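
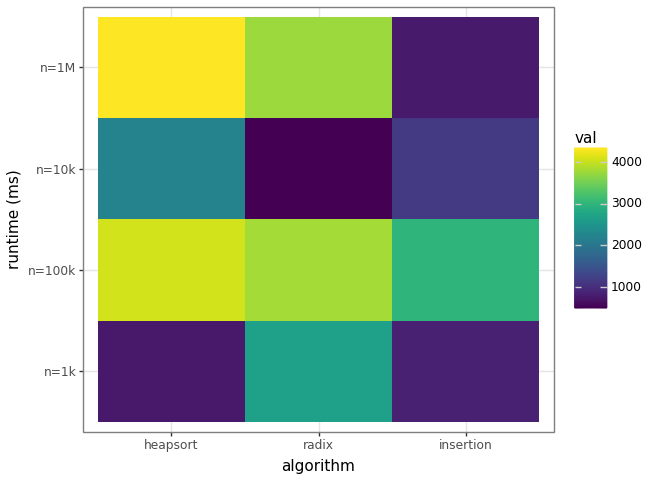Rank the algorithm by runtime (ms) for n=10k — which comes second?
insertion

Top 3 for n=10k: heapsort ≈ 2000, insertion ≈ 1000, radix ≈ 500.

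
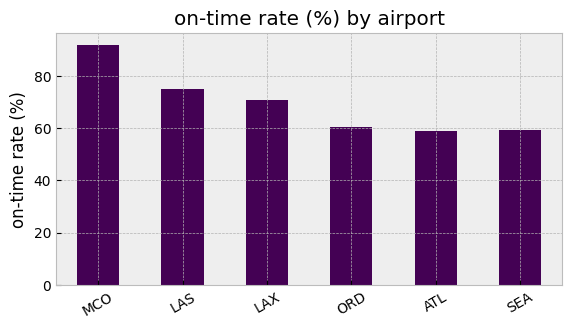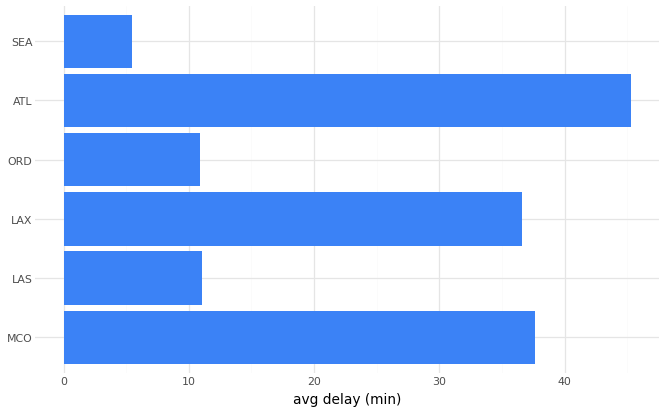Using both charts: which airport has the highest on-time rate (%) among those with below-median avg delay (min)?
LAS

Chart 2 median avg delay (min) ≈ 25; below-median airports: LAS, ORD, SEA. Among those, LAS has the highest on-time rate (%) (≈ 70).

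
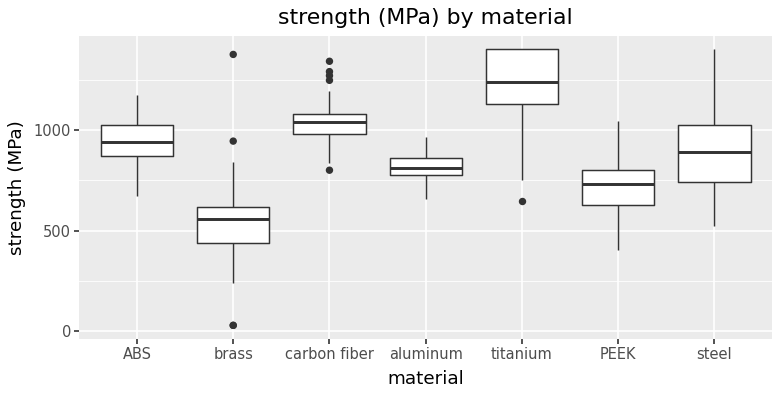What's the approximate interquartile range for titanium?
≈ 300

Q3 ≈ 1400, Q1 ≈ 1100; IQR ≈ 300.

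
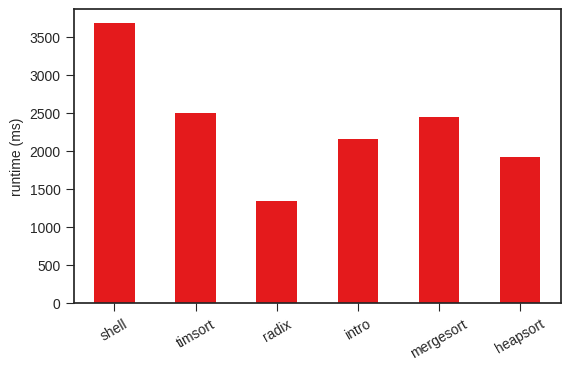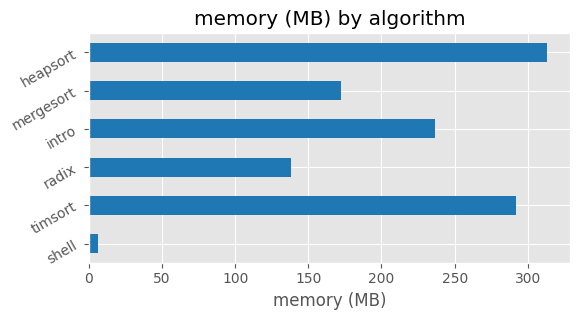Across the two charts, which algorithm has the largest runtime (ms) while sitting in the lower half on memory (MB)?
Chart 2 median memory (MB) ≈ 200; below-median algorithms: shell, radix, mergesort. Among those, shell has the highest runtime (ms) (≈ 3500).

shell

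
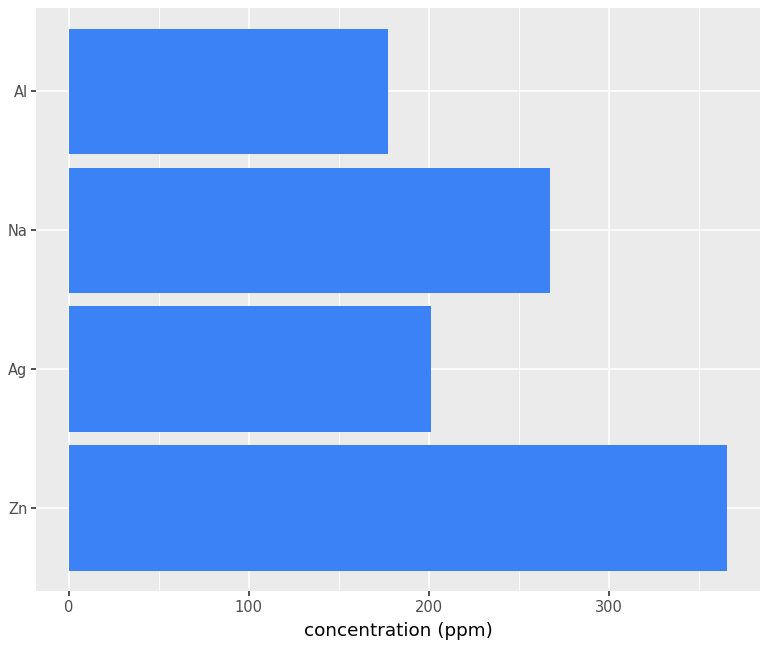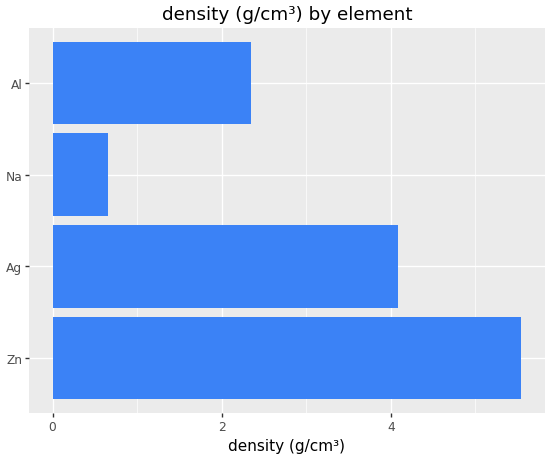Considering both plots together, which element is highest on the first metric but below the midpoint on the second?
Na

Chart 2 median density (g/cm³) ≈ 3; below-median elements: Na, Al. Among those, Na has the highest concentration (ppm) (≈ 250).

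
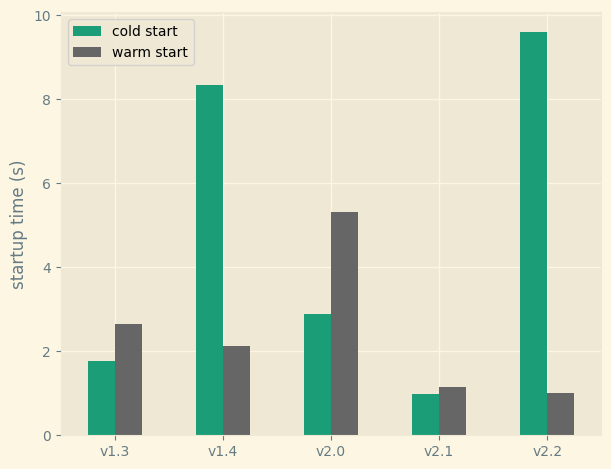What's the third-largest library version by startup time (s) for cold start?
Top 4 for cold start: v2.2 ≈ 10, v1.4 ≈ 8, v2.0 ≈ 3, v1.3 ≈ 2.

v2.0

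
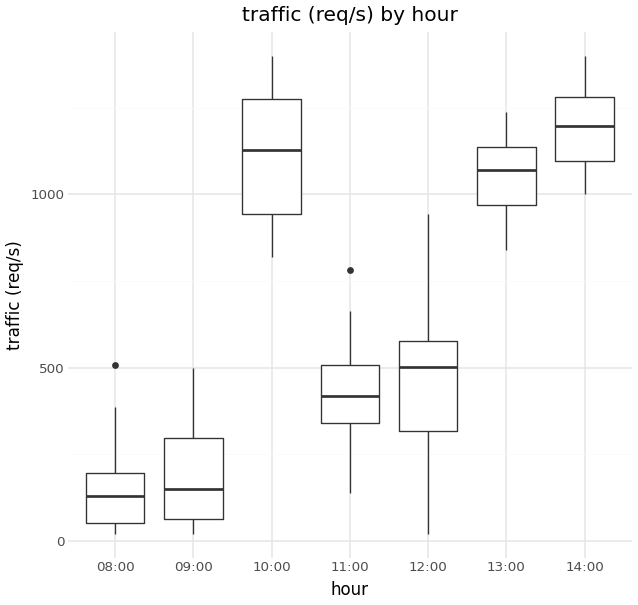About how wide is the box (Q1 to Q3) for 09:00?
Q3 ≈ 300, Q1 ≈ 100; IQR ≈ 200.

≈ 200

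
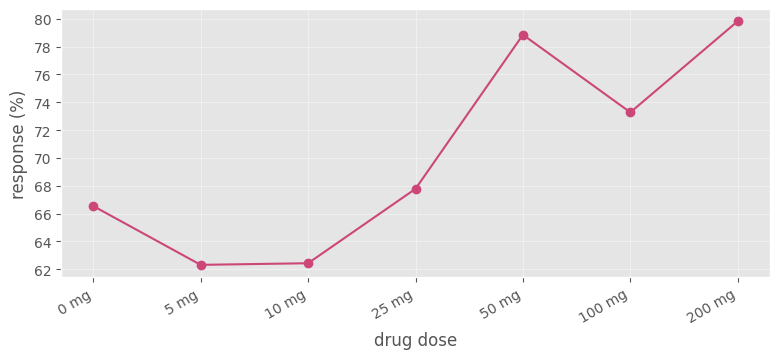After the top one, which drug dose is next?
Top 3: 200 mg ≈ 80, 50 mg ≈ 78, 100 mg ≈ 74.

50 mg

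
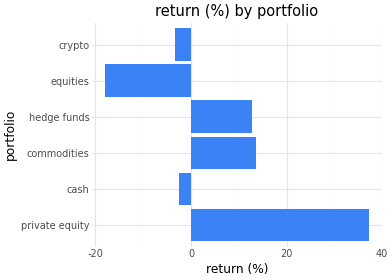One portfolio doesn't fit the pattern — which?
private equity

private equity ≈ 35; the rest sit between ≈ -20 and ≈ 15.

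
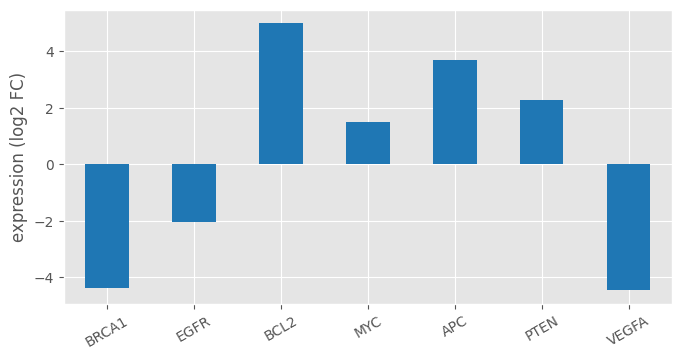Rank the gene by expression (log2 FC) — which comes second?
Top 3: BCL2 ≈ 5, APC ≈ 4, PTEN ≈ 2.

APC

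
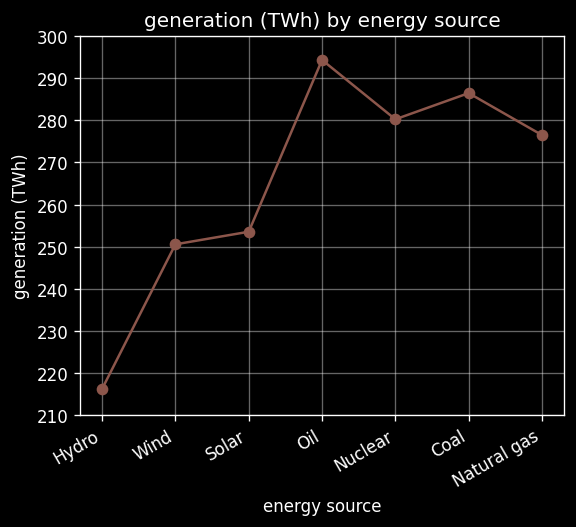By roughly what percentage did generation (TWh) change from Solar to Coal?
Solar ≈ 250, Coal ≈ 290; (290 − 250) / 250 ≈ +16%.

≈ +16%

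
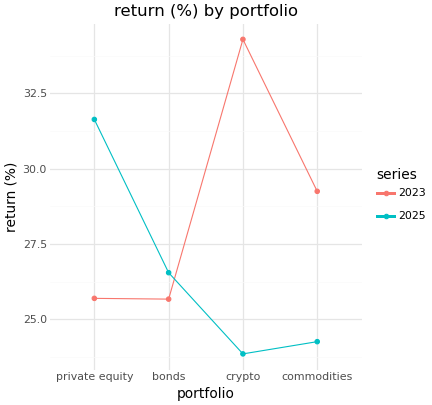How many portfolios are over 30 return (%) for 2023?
Above 30: crypto.

1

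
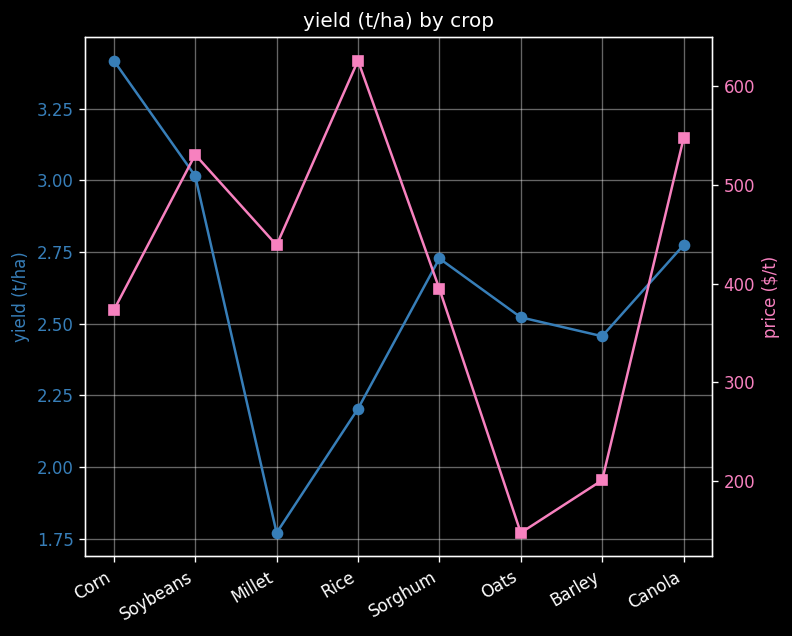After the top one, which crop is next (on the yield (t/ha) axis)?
Soybeans

Top 3 (on the yield (t/ha) axis): Corn ≈ 3.4, Soybeans ≈ 3.0, Canola ≈ 2.8.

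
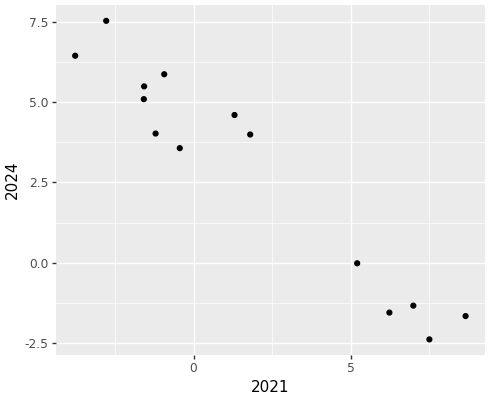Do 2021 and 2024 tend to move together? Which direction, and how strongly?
Points are negatively correlated; strong (|r| ≈ 1.0).

negative, strong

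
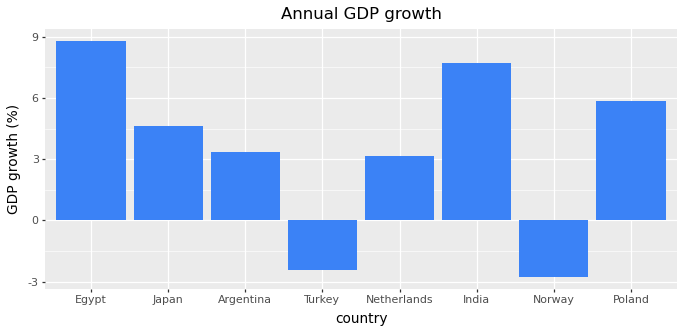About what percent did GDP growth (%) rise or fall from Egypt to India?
Egypt ≈ 9, India ≈ 8; (8 − 9) / 9 ≈ -11.1%.

≈ -11.1%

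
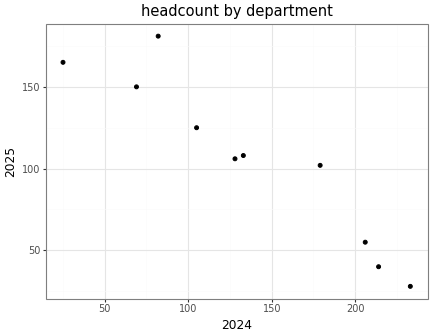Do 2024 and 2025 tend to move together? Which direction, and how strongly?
Points are negatively correlated; strong (|r| ≈ 0.9).

negative, strong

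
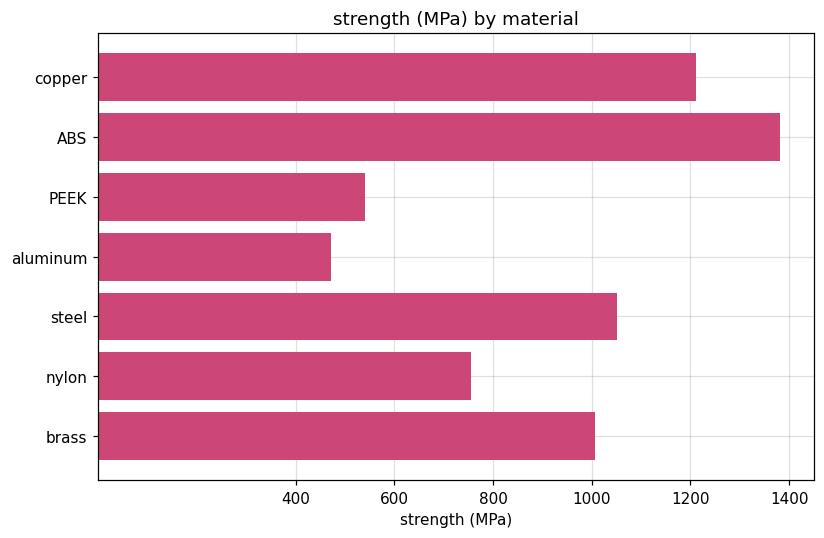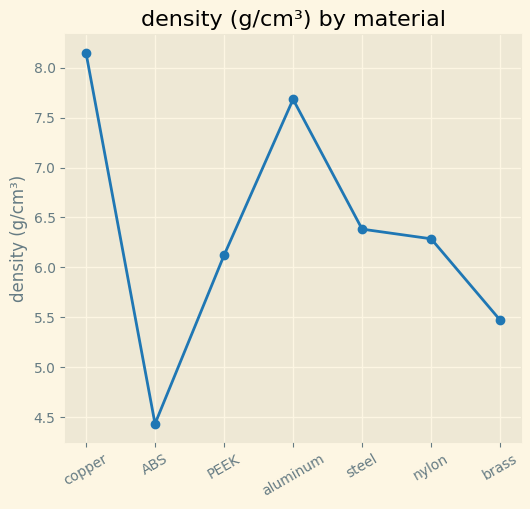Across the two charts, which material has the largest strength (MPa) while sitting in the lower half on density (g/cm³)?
ABS

Chart 2 median density (g/cm³) ≈ 6; below-median materials: ABS, PEEK, brass. Among those, ABS has the highest strength (MPa) (≈ 1400).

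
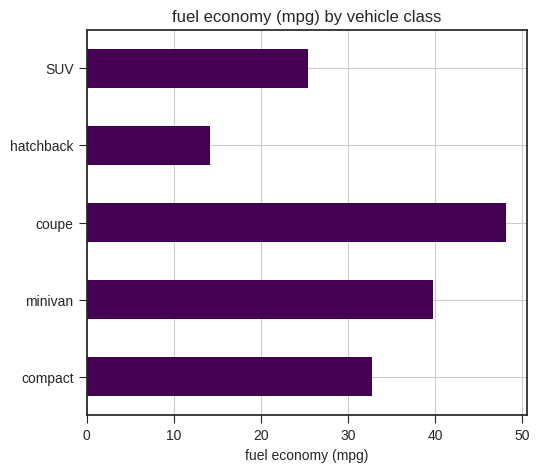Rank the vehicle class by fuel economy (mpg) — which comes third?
Top 4: coupe ≈ 50, minivan ≈ 40, compact ≈ 35, SUV ≈ 25.

compact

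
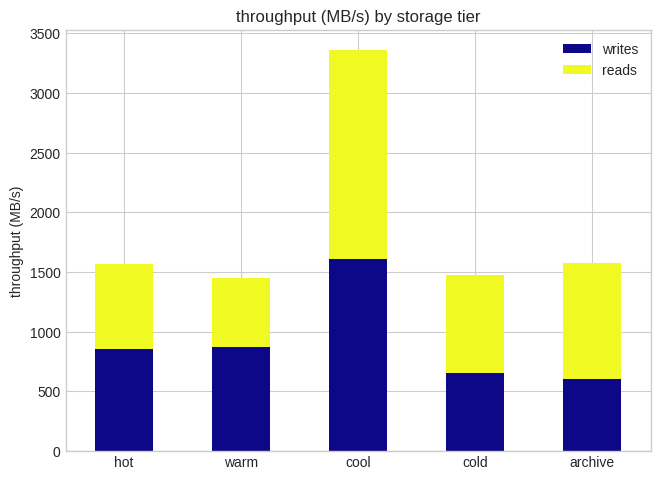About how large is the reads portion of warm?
reads top ≈ 1500, bottom ≈ 1000; segment ≈ 500.

≈ 500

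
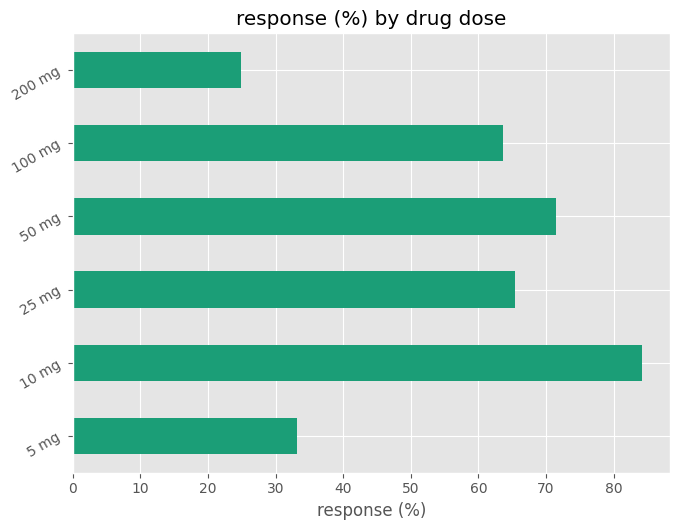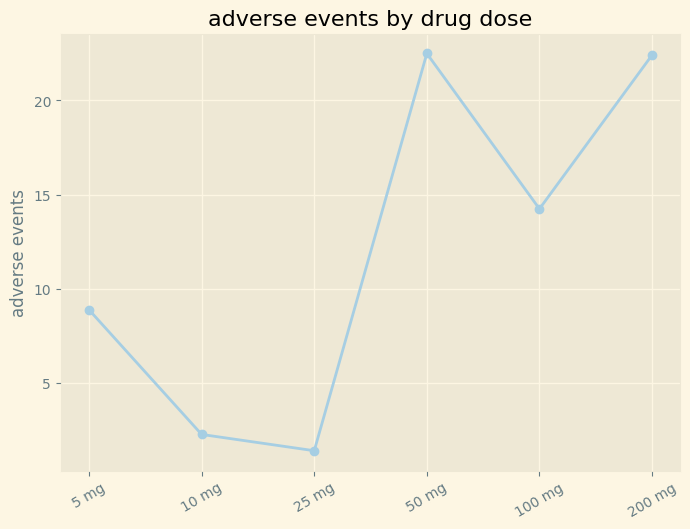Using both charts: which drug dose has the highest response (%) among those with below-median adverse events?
10 mg

Chart 2 median adverse events ≈ 10; below-median drug doses: 5 mg, 10 mg, 25 mg. Among those, 10 mg has the highest response (%) (≈ 80).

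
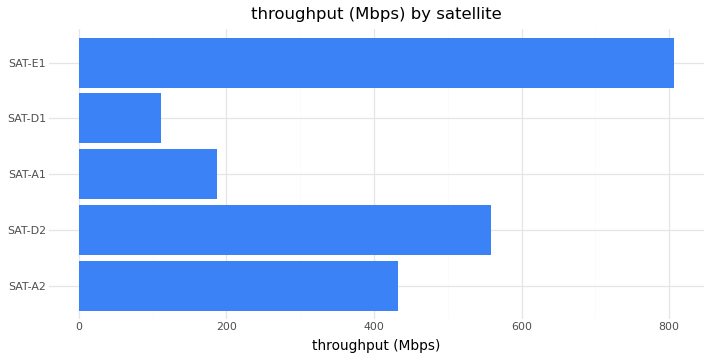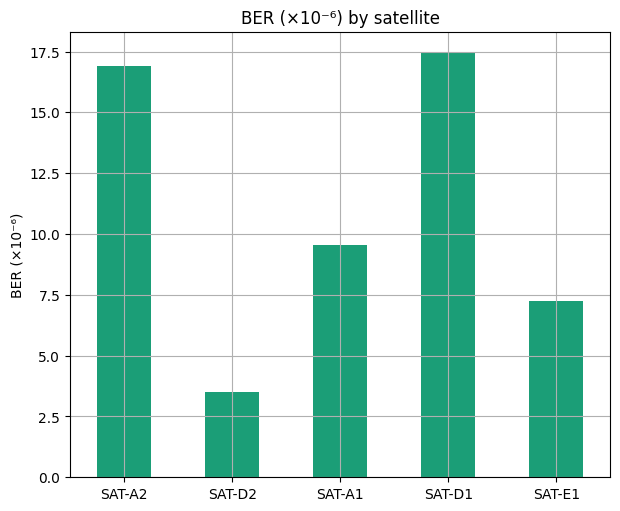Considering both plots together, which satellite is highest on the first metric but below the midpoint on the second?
SAT-E1

Chart 2 median BER (×10⁻⁶) ≈ 10; below-median satellites: SAT-D2, SAT-E1. Among those, SAT-E1 has the highest throughput (Mbps) (≈ 800).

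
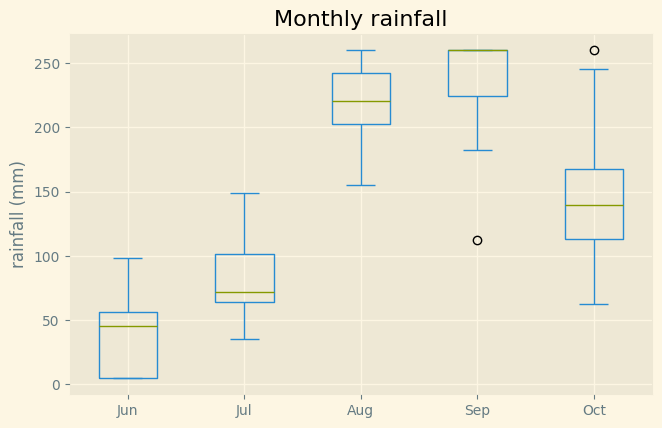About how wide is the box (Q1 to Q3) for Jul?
≈ 40

Q3 ≈ 100, Q1 ≈ 60; IQR ≈ 40.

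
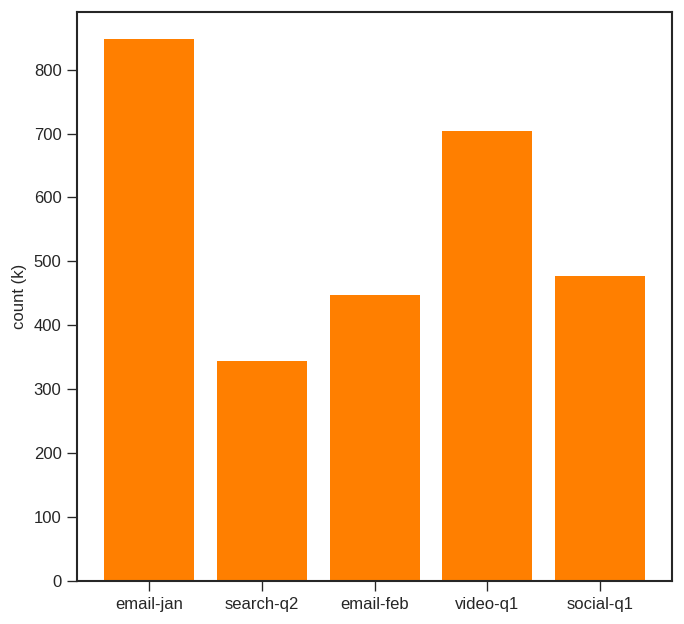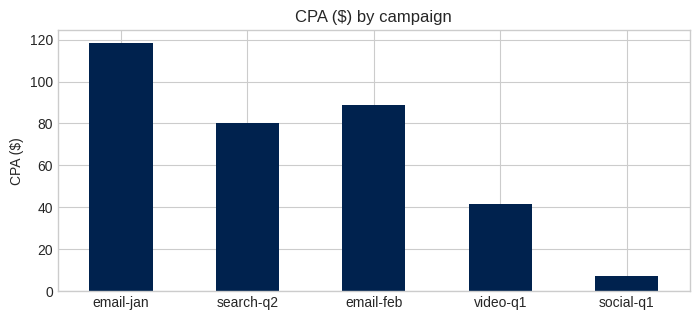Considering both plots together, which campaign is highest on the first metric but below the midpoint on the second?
Chart 2 median CPA ($) ≈ 80; below-median campaigns: video-q1, social-q1. Among those, video-q1 has the highest count (k) (≈ 700).

video-q1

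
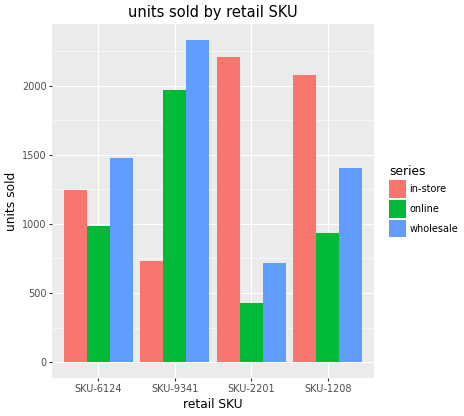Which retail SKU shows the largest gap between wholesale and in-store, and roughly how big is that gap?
SKU-9341, ≈ 1600

SKU-9341: wholesale ≈ 2400, in-store ≈ 800 → gap ≈ 1600. Next-largest (SKU-2201) is only ≈ 1400.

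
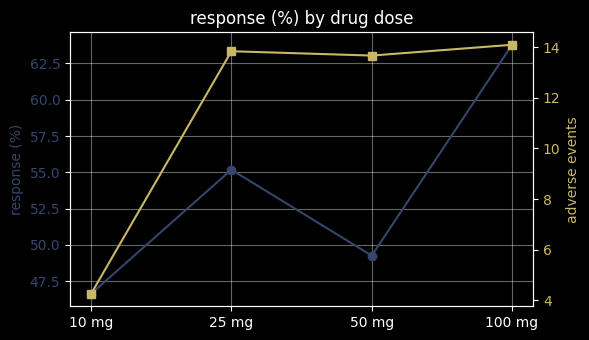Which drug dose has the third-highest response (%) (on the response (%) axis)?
50 mg

Top 4 (on the response (%) axis): 100 mg ≈ 64, 25 mg ≈ 56, 50 mg ≈ 50, 10 mg ≈ 46.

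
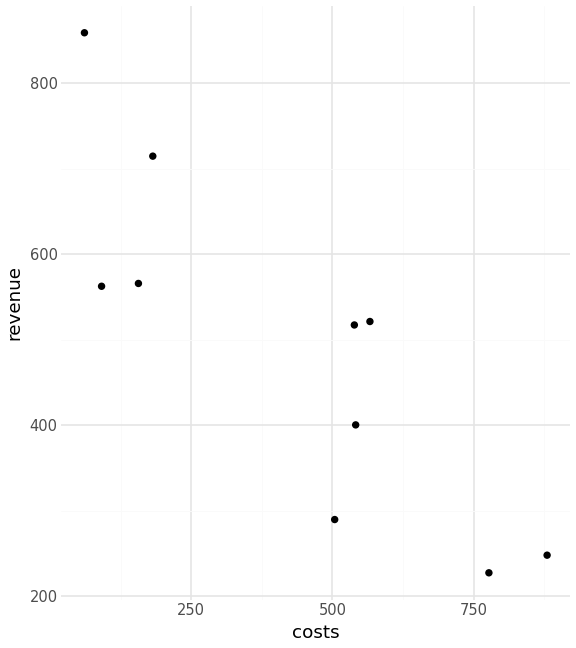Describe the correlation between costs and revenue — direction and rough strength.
negative, strong

Points are negatively correlated; strong (|r| ≈ 0.9).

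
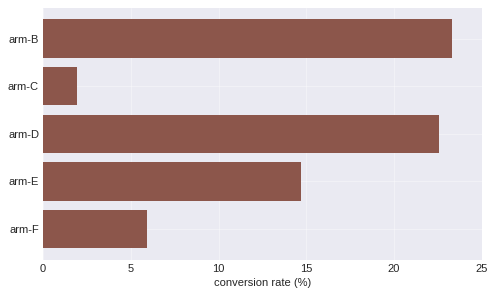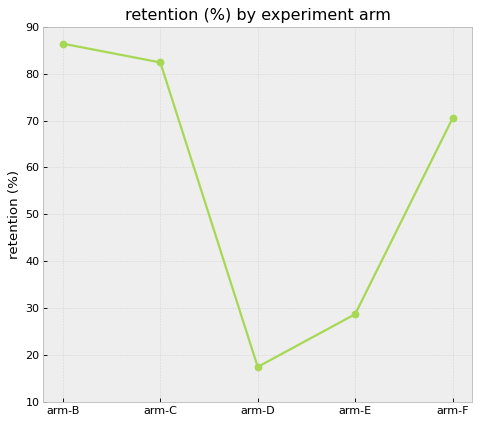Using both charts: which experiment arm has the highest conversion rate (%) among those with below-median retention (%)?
arm-D

Chart 2 median retention (%) ≈ 70; below-median experiment arms: arm-D, arm-E. Among those, arm-D has the highest conversion rate (%) (≈ 25).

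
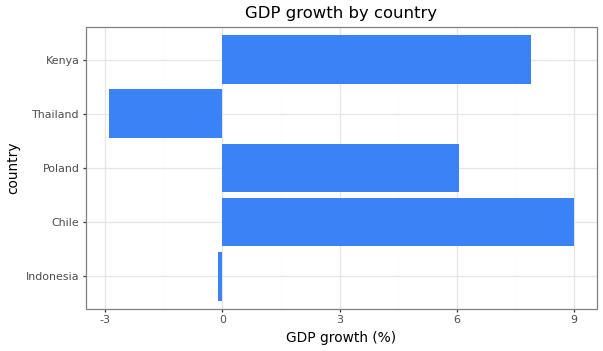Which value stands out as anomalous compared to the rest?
Thailand

Thailand ≈ -3; the rest sit between ≈ 0 and ≈ 9.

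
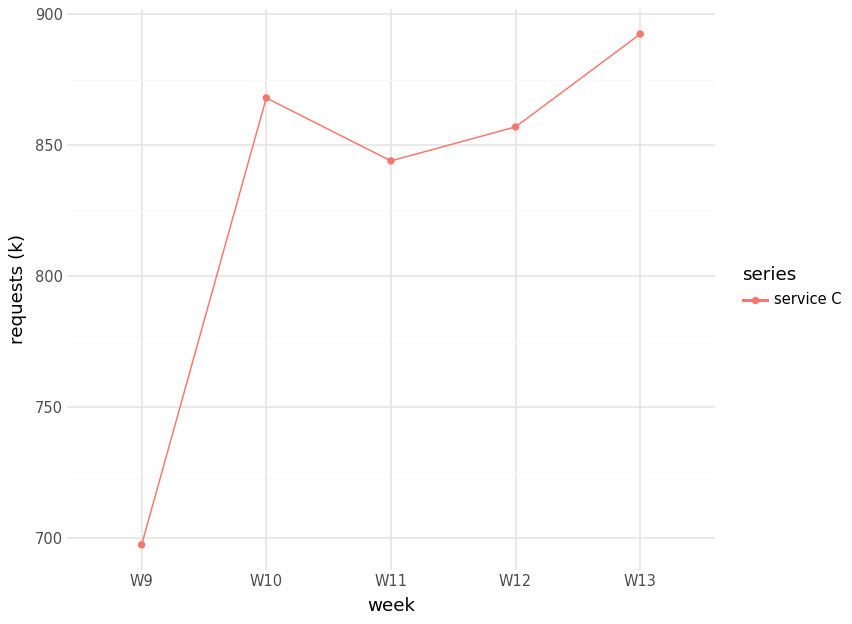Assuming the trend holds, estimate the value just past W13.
≈ 930

Last three: 840, 860, 900 → slope ≈ 30/step → next ≈ 930.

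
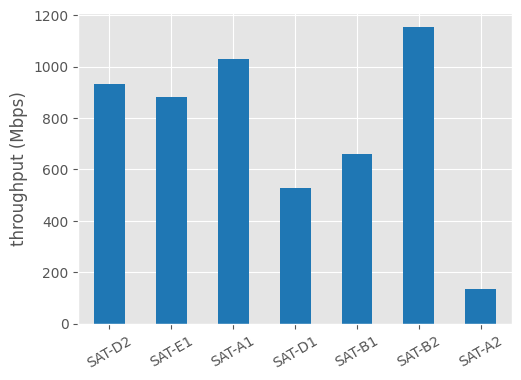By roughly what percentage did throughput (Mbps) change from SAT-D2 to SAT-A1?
SAT-D2 ≈ 900, SAT-A1 ≈ 1000; (1000 − 900) / 900 ≈ +11.1%.

≈ +11.1%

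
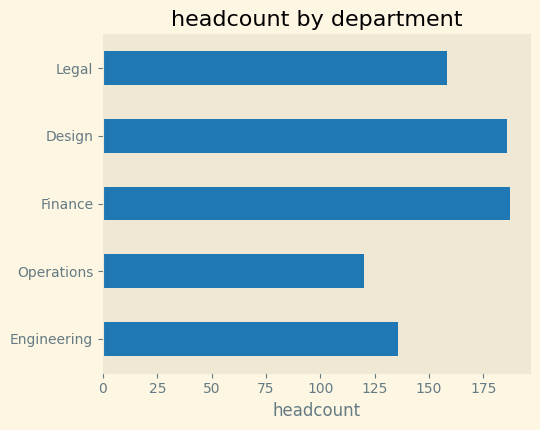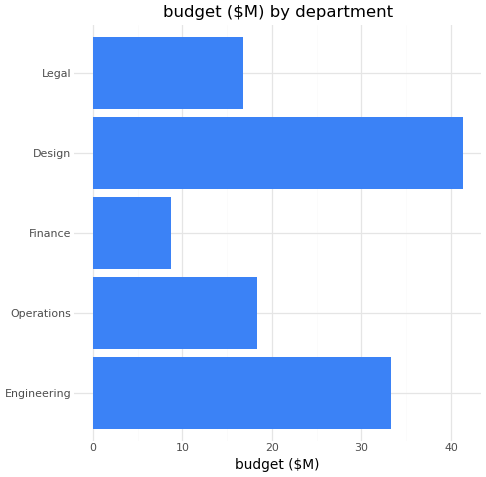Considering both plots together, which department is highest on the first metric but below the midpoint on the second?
Chart 2 median budget ($M) ≈ 20; below-median departments: Finance, Legal. Among those, Finance has the highest headcount (≈ 180).

Finance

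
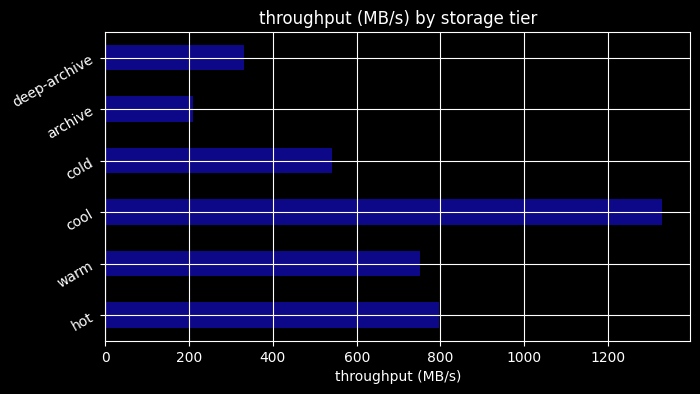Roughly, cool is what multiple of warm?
≈ 1.75×

cool ≈ 1400, warm ≈ 800; 1400/800 ≈ 1.75.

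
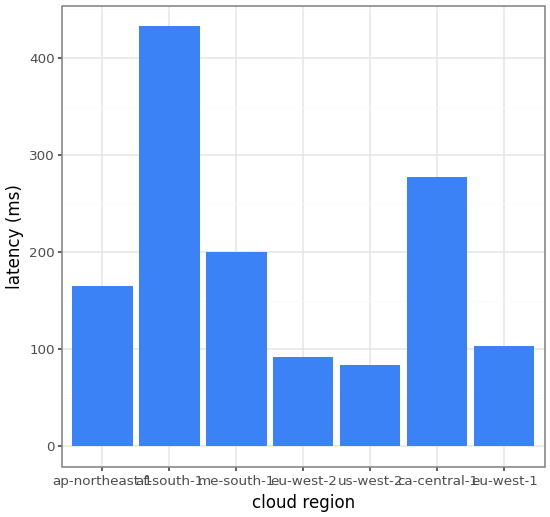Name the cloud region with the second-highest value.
Top 3: af-south-1 ≈ 450, ca-central-1 ≈ 300, me-south-1 ≈ 200.

ca-central-1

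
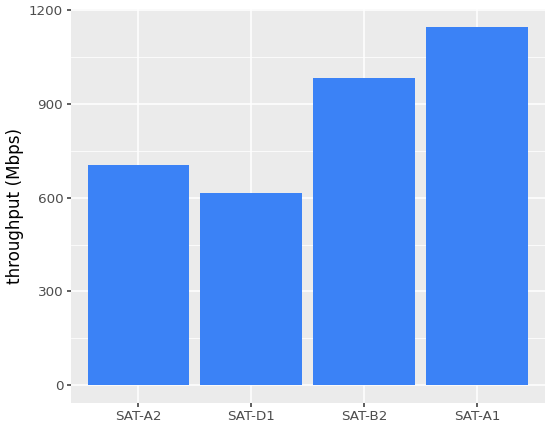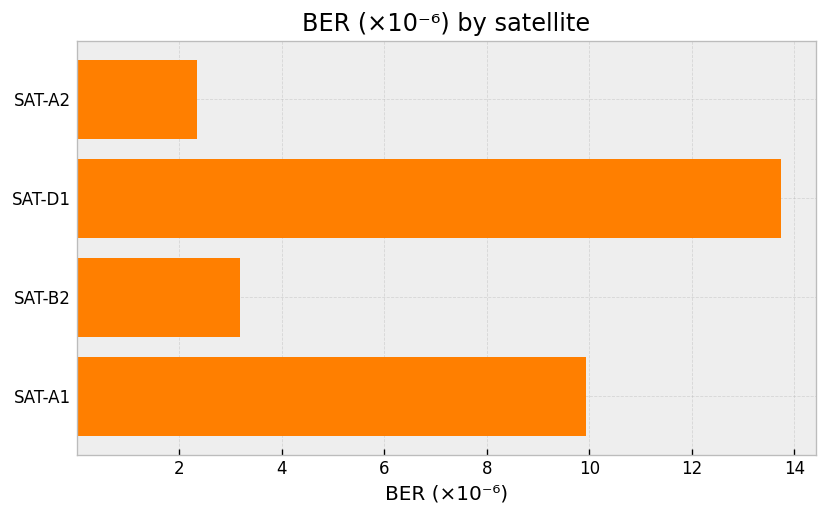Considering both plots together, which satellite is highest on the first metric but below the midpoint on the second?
SAT-B2

Chart 2 median BER (×10⁻⁶) ≈ 6; below-median satellites: SAT-A2, SAT-B2. Among those, SAT-B2 has the highest throughput (Mbps) (≈ 1000).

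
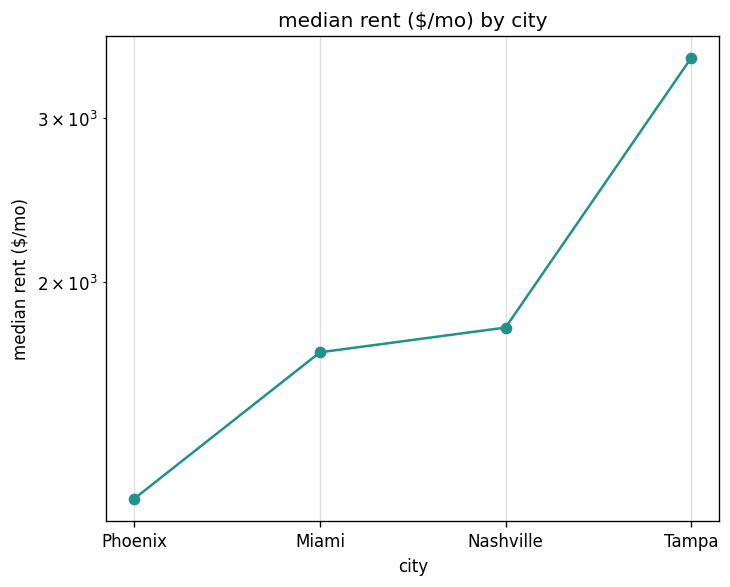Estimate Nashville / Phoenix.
≈ 1.5×

Nashville ≈ 1800, Phoenix ≈ 1200; 1800/1200 ≈ 1.5.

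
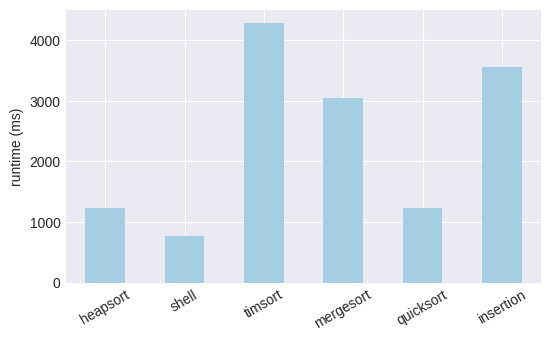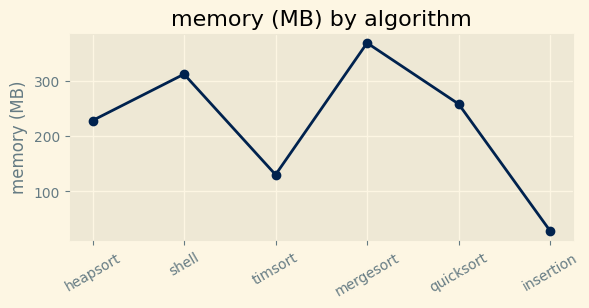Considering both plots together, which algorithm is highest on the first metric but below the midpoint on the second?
Chart 2 median memory (MB) ≈ 250; below-median algorithms: heapsort, timsort, insertion. Among those, timsort has the highest runtime (ms) (≈ 4500).

timsort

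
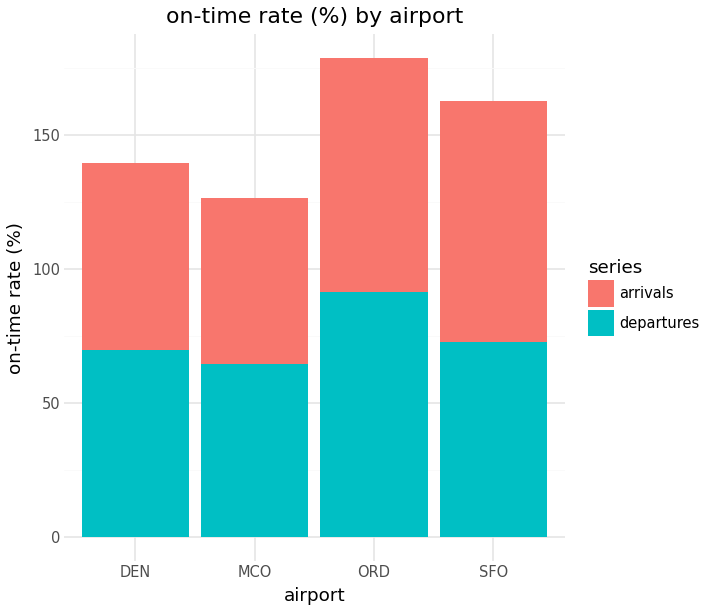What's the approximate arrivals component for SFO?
arrivals top ≈ 160, bottom ≈ 80; segment ≈ 80.

≈ 80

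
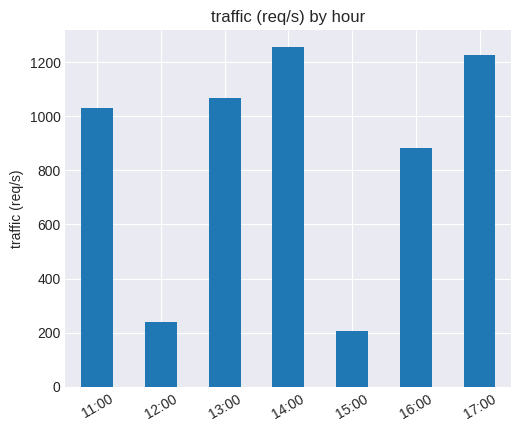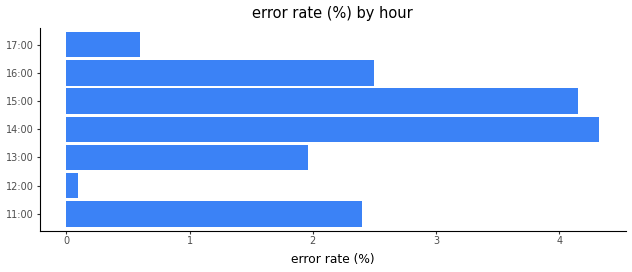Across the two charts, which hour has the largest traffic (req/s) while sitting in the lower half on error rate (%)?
Chart 2 median error rate (%) ≈ 2.5; below-median hours: 12:00, 13:00, 17:00. Among those, 17:00 has the highest traffic (req/s) (≈ 1200).

17:00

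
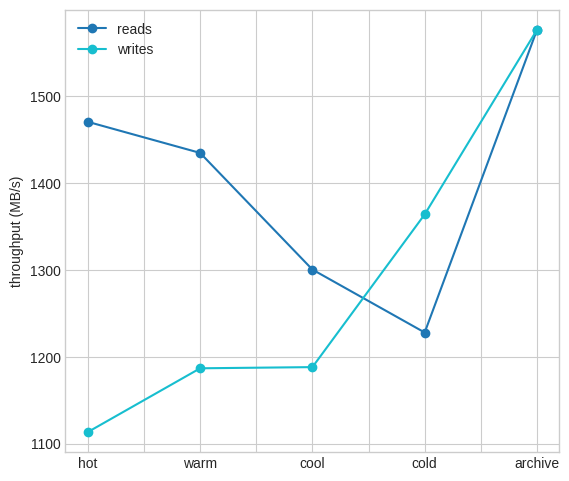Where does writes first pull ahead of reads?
cool: writes ≈ 1200 vs reads ≈ 1300 (not yet); cold: writes ≈ 1350 vs reads ≈ 1250 (first crossover).

cold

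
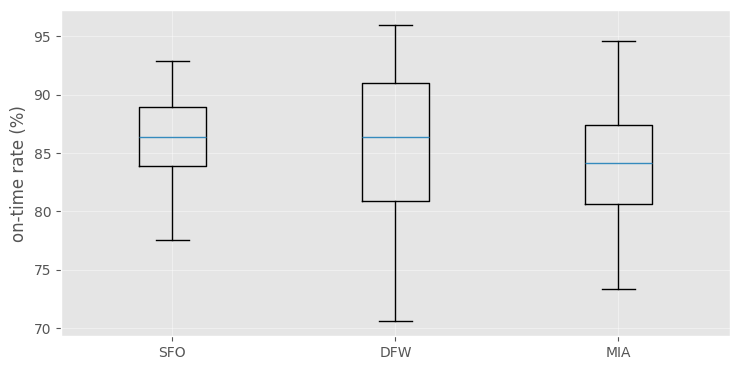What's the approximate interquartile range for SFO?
Q3 ≈ 88.95, Q1 ≈ 83.95; IQR ≈ 5.00.

≈ 5.00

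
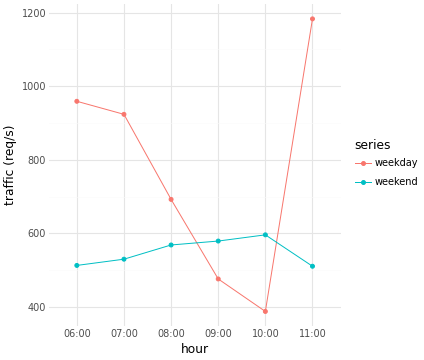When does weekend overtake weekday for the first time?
09:00

08:00: weekend ≈ 600 vs weekday ≈ 700 (not yet); 09:00: weekend ≈ 600 vs weekday ≈ 500 (first crossover).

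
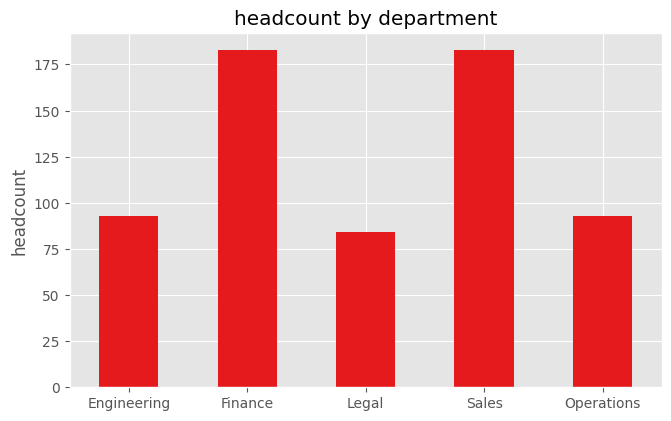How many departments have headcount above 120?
2

Above 120: Finance, Sales.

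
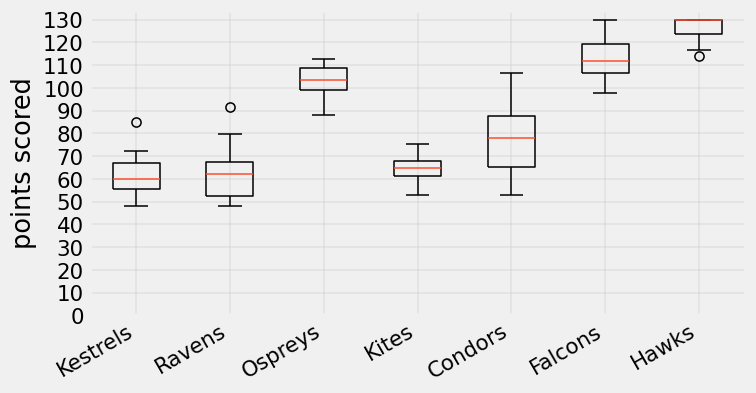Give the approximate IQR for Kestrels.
≈ 10

Q3 ≈ 70, Q1 ≈ 60; IQR ≈ 10.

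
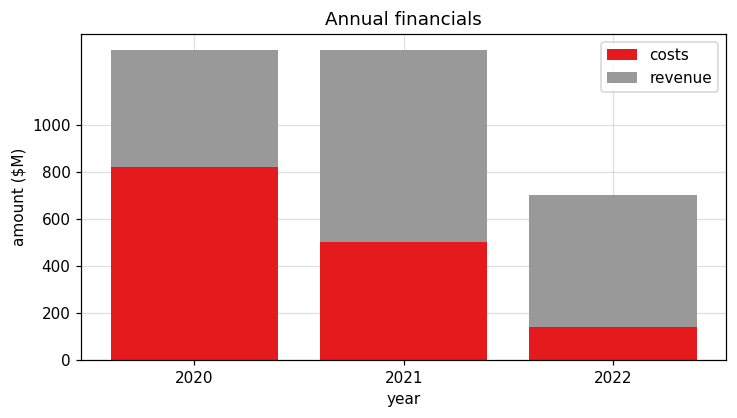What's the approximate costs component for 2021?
costs top ≈ 600, bottom ≈ 0; segment ≈ 600.

≈ 600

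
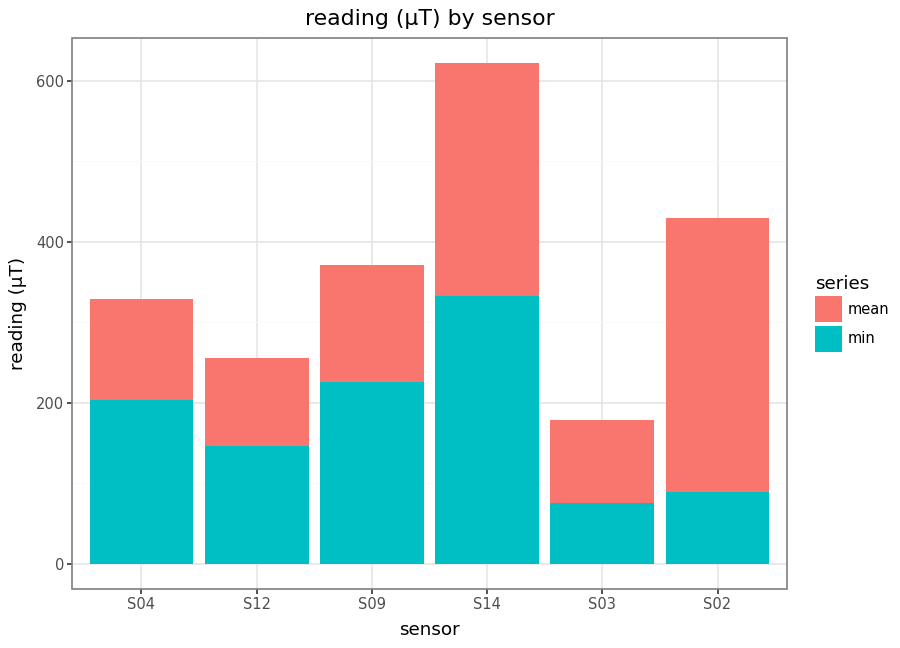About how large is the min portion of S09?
min top ≈ 200, bottom ≈ 0; segment ≈ 200.

≈ 200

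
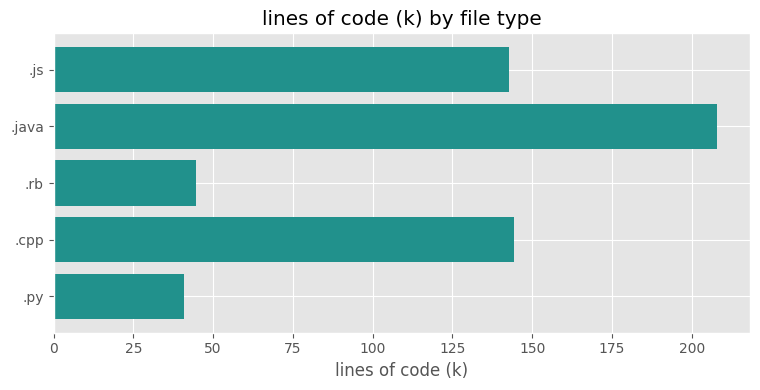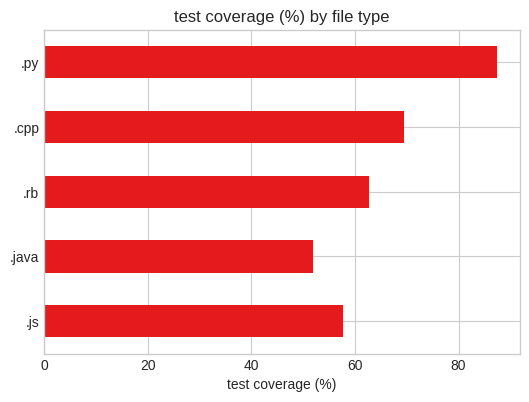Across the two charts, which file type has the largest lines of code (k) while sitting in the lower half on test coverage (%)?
Chart 2 median test coverage (%) ≈ 60; below-median file types: .js, .java. Among those, .java has the highest lines of code (k) (≈ 200).

.java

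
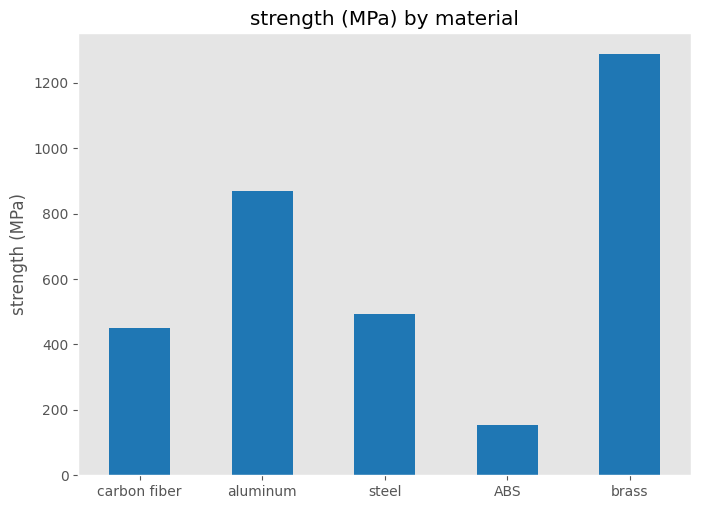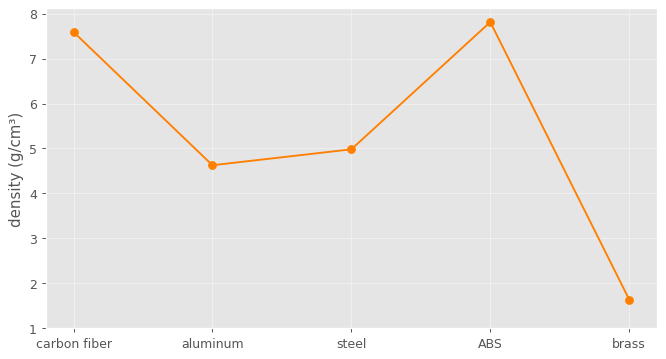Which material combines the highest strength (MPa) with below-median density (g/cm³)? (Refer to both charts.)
brass

Chart 2 median density (g/cm³) ≈ 5; below-median materials: aluminum, brass. Among those, brass has the highest strength (MPa) (≈ 1200).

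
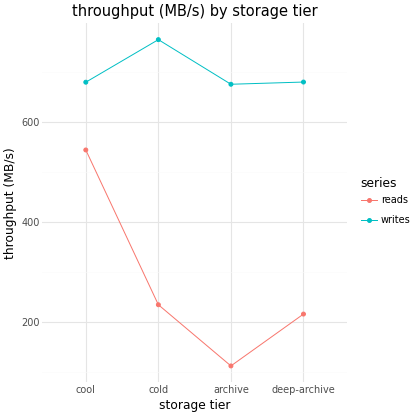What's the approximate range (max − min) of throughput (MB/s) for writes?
Max cold ≈ 800, min archive ≈ 700; range ≈ 100.

≈ 100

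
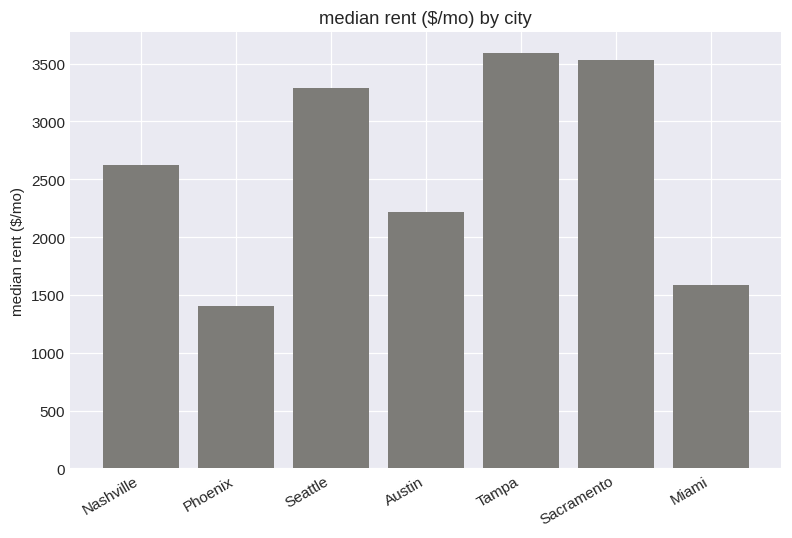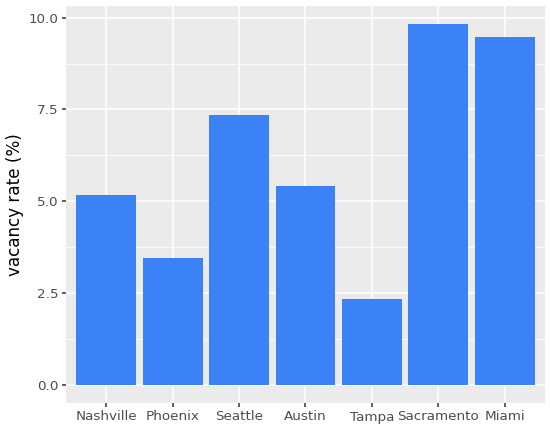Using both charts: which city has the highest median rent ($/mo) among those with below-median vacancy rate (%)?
Chart 2 median vacancy rate (%) ≈ 5; below-median cities: Nashville, Phoenix, Tampa. Among those, Tampa has the highest median rent ($/mo) (≈ 3500).

Tampa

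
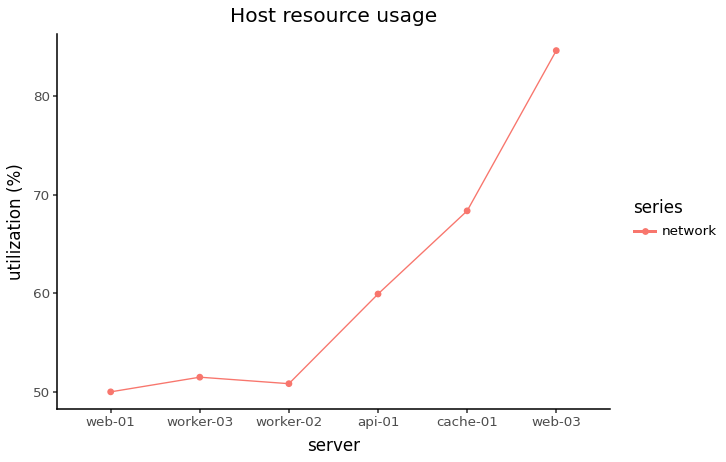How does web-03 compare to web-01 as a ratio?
web-03 ≈ 85, web-01 ≈ 50; 85/50 ≈ 1.7.

≈ 1.7×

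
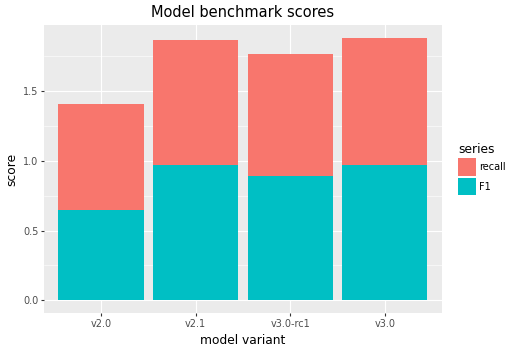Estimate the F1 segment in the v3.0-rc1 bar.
≈ 0.8

F1 top ≈ 0.8, bottom ≈ 0.0; segment ≈ 0.8.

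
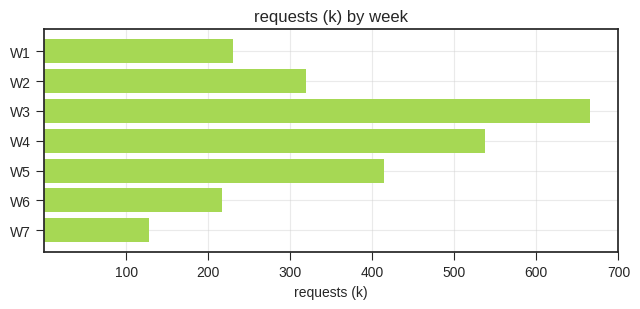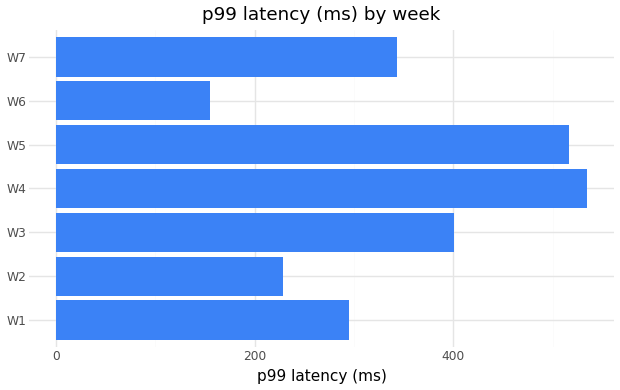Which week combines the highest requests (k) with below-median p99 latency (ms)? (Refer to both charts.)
Chart 2 median p99 latency (ms) ≈ 350; below-median weeks: W1, W2, W6. Among those, W2 has the highest requests (k) (≈ 300).

W2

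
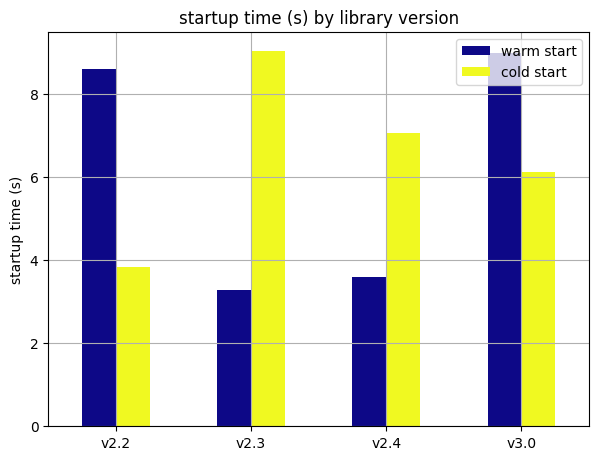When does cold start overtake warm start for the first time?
v2.3

v2.2: cold start ≈ 4 vs warm start ≈ 9 (not yet); v2.3: cold start ≈ 9 vs warm start ≈ 3 (first crossover).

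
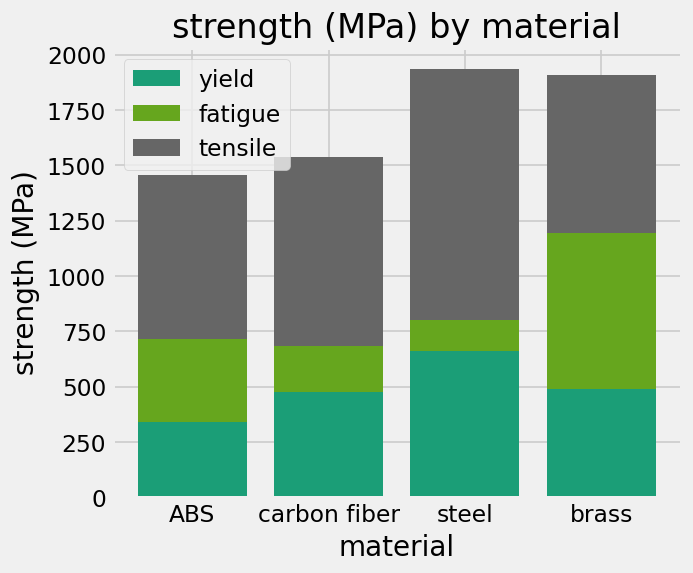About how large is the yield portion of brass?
yield top ≈ 400, bottom ≈ 0; segment ≈ 400.

≈ 400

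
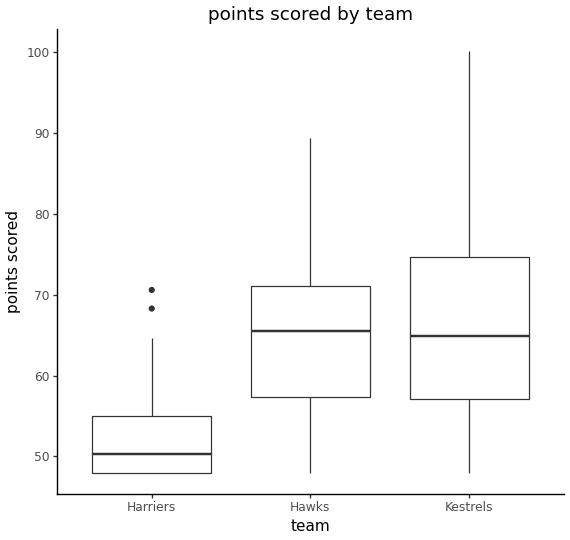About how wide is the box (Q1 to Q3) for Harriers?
Q3 ≈ 54, Q1 ≈ 48; IQR ≈ 6.

≈ 6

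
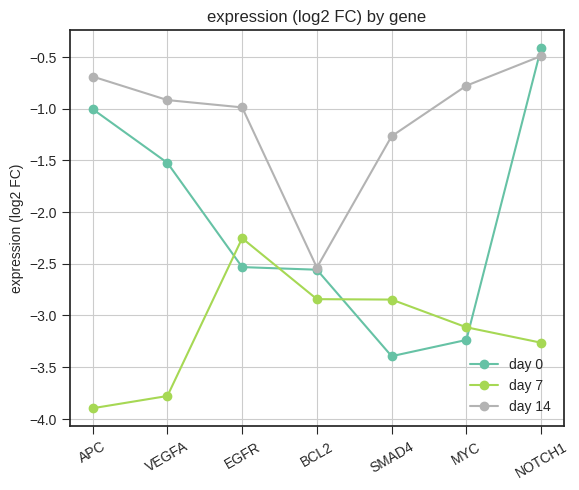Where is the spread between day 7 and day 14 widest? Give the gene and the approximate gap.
APC: day 7 ≈ -4.0, day 14 ≈ -0.5 → gap ≈ 3.5. Next-largest (VEGFA) is only ≈ 3.0.

APC, ≈ 3.5 log2 FC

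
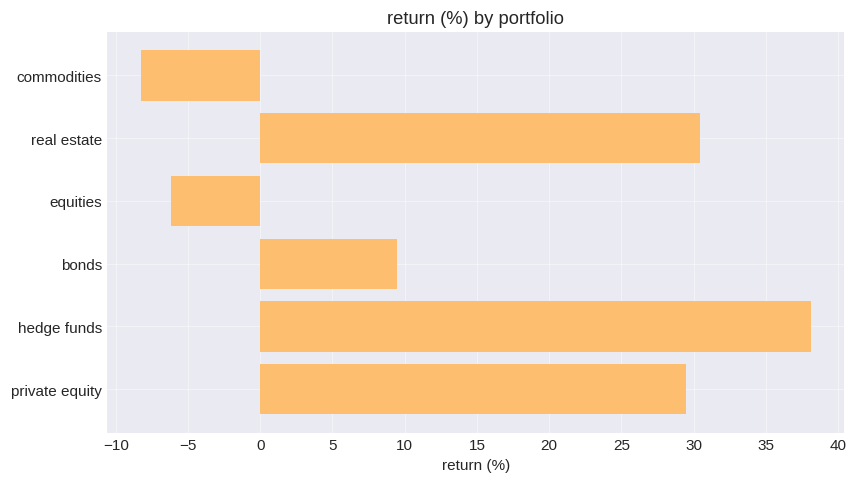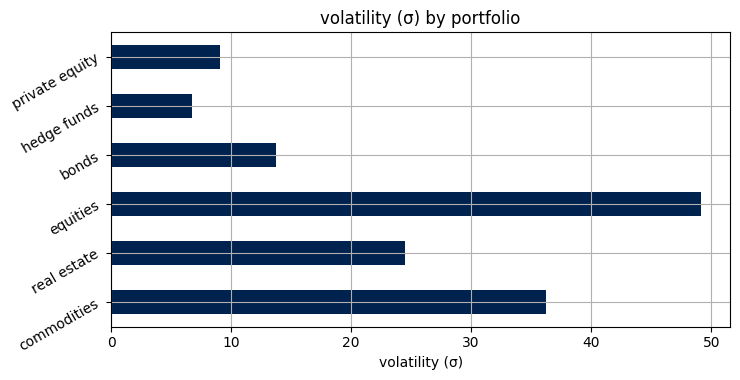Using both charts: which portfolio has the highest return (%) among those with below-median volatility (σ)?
Chart 2 median volatility (σ) ≈ 20; below-median portfolios: bonds, hedge funds, private equity. Among those, hedge funds has the highest return (%) (≈ 40).

hedge funds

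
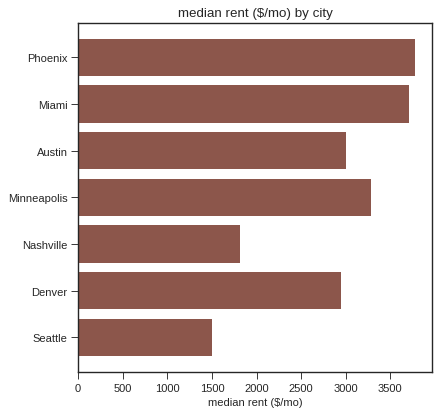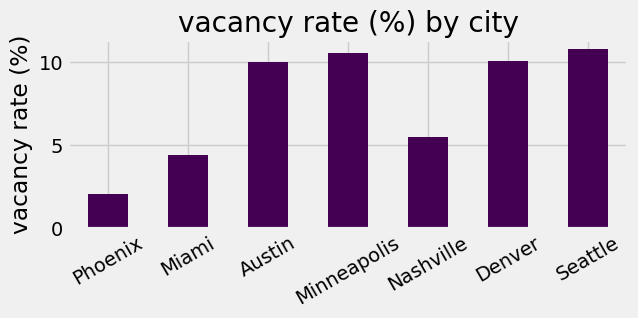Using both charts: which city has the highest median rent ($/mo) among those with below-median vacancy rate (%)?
Chart 2 median vacancy rate (%) ≈ 10; below-median cities: Phoenix, Miami, Nashville. Among those, Phoenix has the highest median rent ($/mo) (≈ 4000).

Phoenix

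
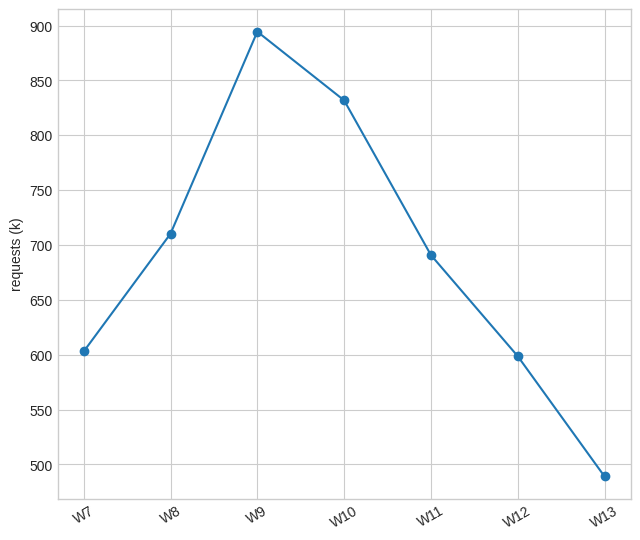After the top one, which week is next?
W10

Top 3: W9 ≈ 900, W10 ≈ 850, W8 ≈ 700.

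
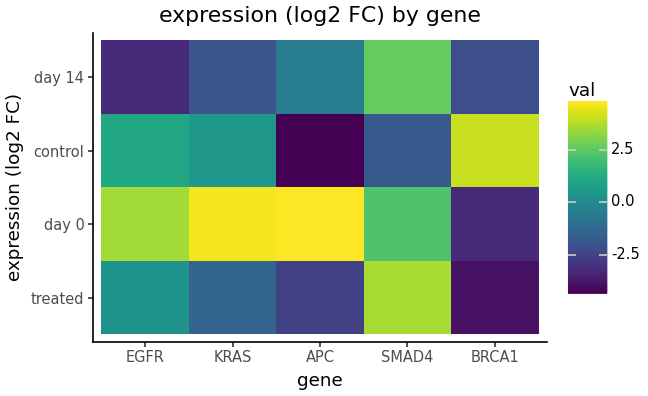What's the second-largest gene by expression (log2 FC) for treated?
EGFR

Top 3 for treated: SMAD4 ≈ 4, EGFR ≈ 0, KRAS ≈ -1.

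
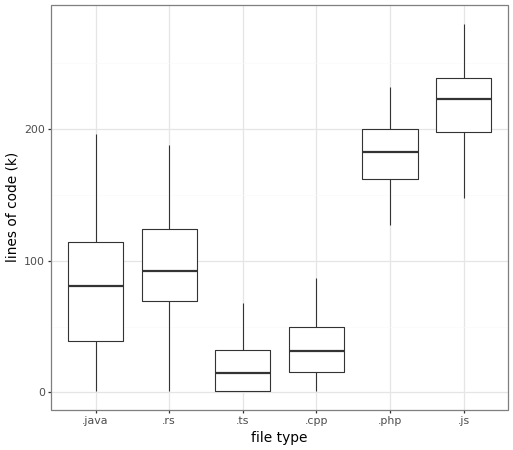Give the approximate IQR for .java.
≈ 80

Q3 ≈ 120, Q1 ≈ 40; IQR ≈ 80.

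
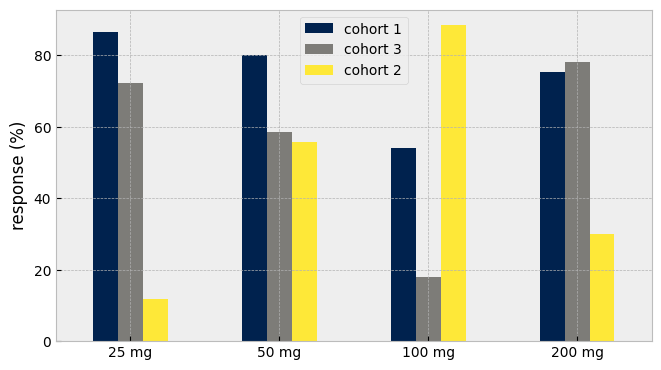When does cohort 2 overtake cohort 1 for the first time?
100 mg

50 mg: cohort 2 ≈ 60 vs cohort 1 ≈ 80 (not yet); 100 mg: cohort 2 ≈ 90 vs cohort 1 ≈ 50 (first crossover).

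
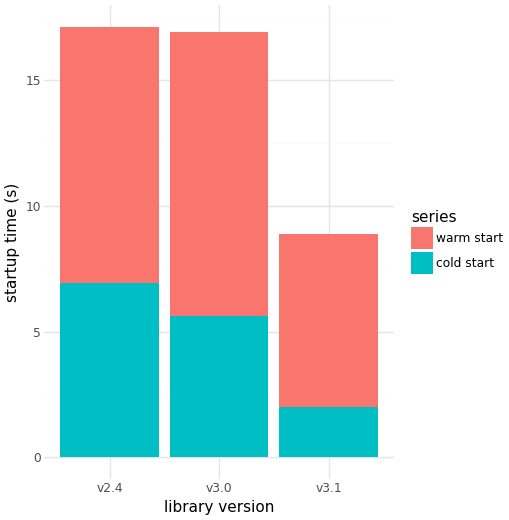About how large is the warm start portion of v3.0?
≈ 10

warm start top ≈ 16, bottom ≈ 6; segment ≈ 10.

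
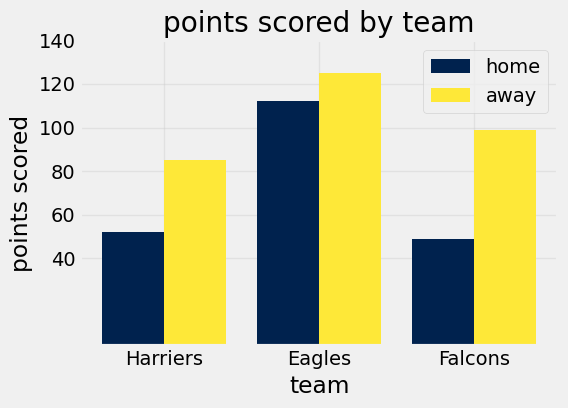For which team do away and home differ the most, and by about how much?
Falcons, ≈ 60

Falcons: away ≈ 100, home ≈ 40 → gap ≈ 60. Next-largest (Harriers) is only ≈ 20.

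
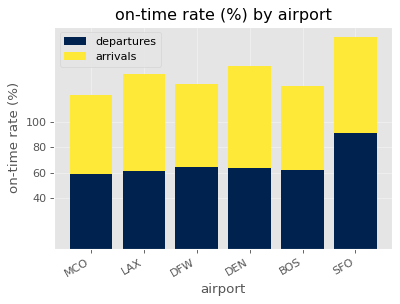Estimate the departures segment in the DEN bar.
≈ 60

departures top ≈ 60, bottom ≈ 0; segment ≈ 60.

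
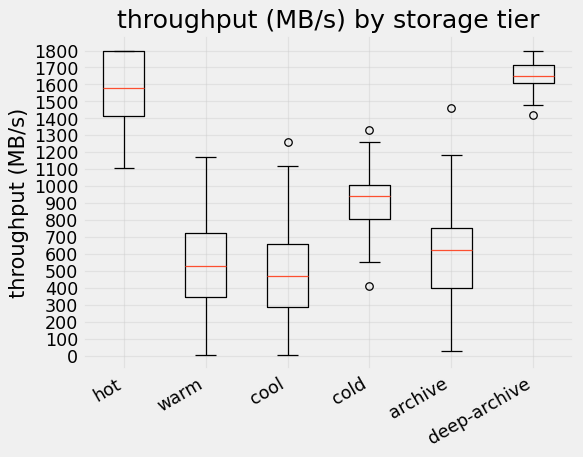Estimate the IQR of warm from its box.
≈ 400

Q3 ≈ 700, Q1 ≈ 300; IQR ≈ 400.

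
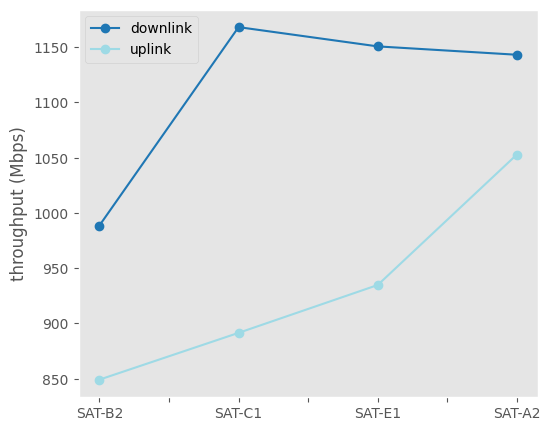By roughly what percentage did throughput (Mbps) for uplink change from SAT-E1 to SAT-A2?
≈ +10.5%

SAT-E1 ≈ 950, SAT-A2 ≈ 1050; (1050 − 950) / 950 ≈ +10.5%.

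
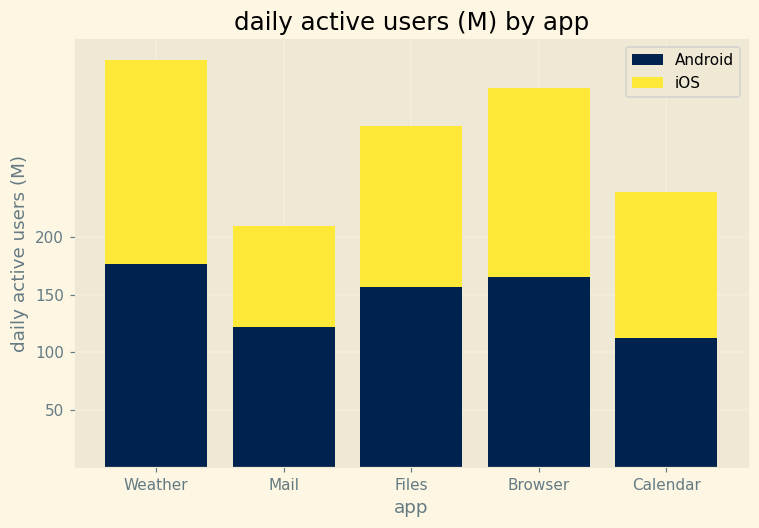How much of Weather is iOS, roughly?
≈ 150

iOS top ≈ 350, bottom ≈ 200; segment ≈ 150.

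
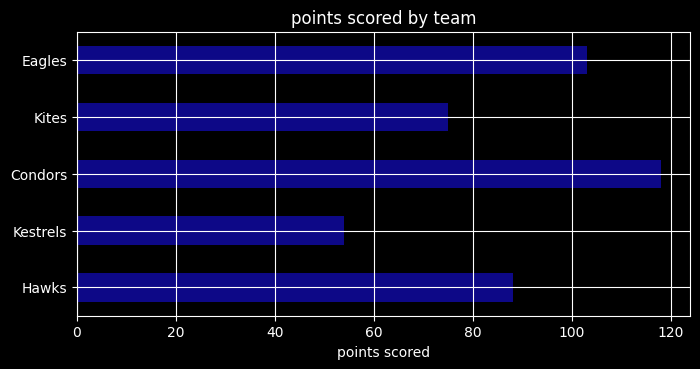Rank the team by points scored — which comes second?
Top 3: Condors ≈ 120, Eagles ≈ 100, Hawks ≈ 90.

Eagles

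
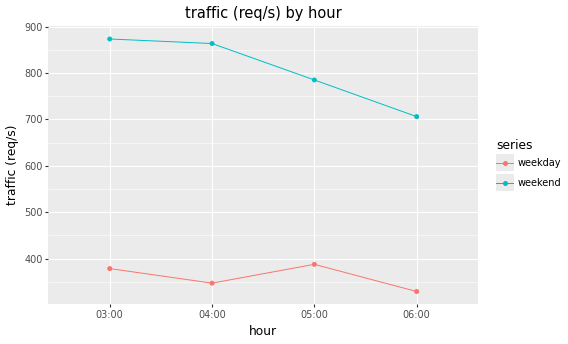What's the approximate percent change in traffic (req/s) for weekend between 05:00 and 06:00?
05:00 ≈ 800, 06:00 ≈ 700; (700 − 800) / 800 ≈ -12.5%.

≈ -12.5%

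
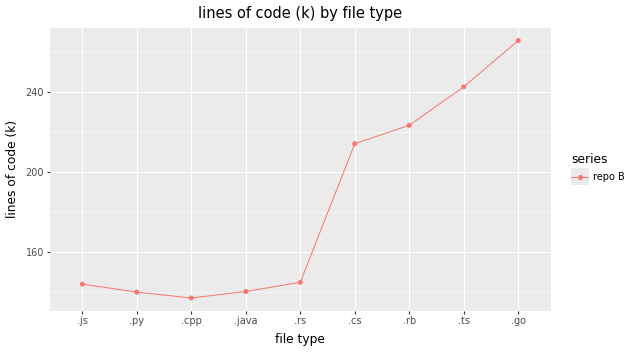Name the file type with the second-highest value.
Top 3: .go ≈ 260, .ts ≈ 240, .rb ≈ 220.

.ts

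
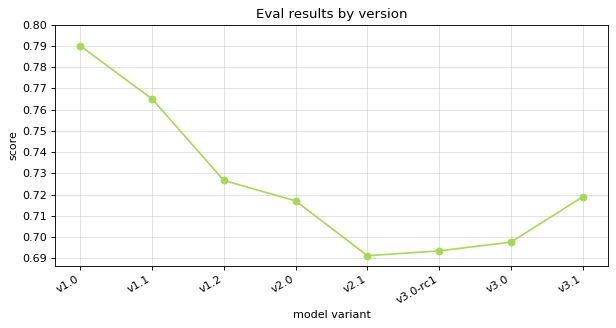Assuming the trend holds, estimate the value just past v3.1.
Last three: 0.69, 0.70, 0.72 → slope ≈ 0.015/step → next ≈ 0.735.

≈ 0.735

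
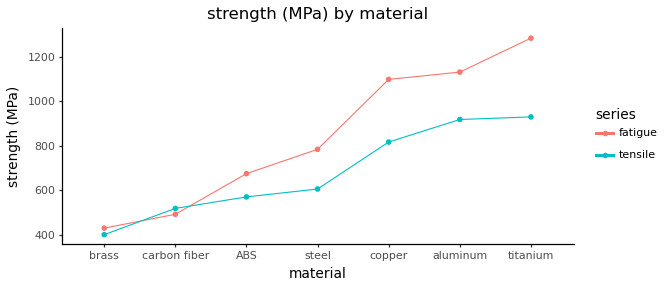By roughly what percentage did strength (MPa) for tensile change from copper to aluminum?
copper ≈ 800, aluminum ≈ 900; (900 − 800) / 800 ≈ +12.5%.

≈ +12.5%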